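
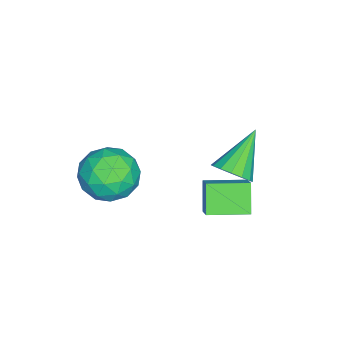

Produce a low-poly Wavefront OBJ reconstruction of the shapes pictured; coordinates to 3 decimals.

v 0.397 1.218 -2.711
v 0.964 1.359 -2.067
v -1.237 1.662 -1.369
v 0.911 1.76 -2.264
v 0.719 2.016 -2.582
v 0.442 2.058 -2.934
v 0.152 1.875 -3.226
v -0.072 1.517 -3.38
v -0.171 1.078 -3.355
v -0.117 0.677 -3.158
v 0.074 0.421 -2.84
v 0.352 0.379 -2.488
v 0.642 0.561 -2.196
v 0.866 0.92 -2.041
v 3.469 -1.431 -1.241
v 4.237 -1.79 -0.336
v 2.783 -3.31 -1.404
v 3.551 -3.669 -0.499
v 2.589 -2.931 -0.239
v 3.013 -1.769 -0.138
v 4.007 -3.331 -1.602
v 4.431 -2.169 -1.501
v 4.57 -2.964 -0.559
v 3.693 -2.717 0.284
v 3.327 -2.383 -2.024
v 2.45 -2.136 -1.181
v 3.913 -1.445 -0.774
v 3.107 -3.655 -0.966
v 2.541 -3.221 -0.813
v 2.993 -3.432 -0.281
v 3.193 -1.433 -0.658
v 3.645 -1.644 -0.126
v 2.676 -2.315 -0.069
v 3.375 -3.456 -1.614
v 3.827 -3.667 -1.082
v 4.027 -1.668 -1.459
v 4.479 -1.879 -0.927
v 4.344 -2.785 -1.671
v 4.561 -2.346 -0.373
v 4.157 -3.451 -0.469
v 4.426 -3.252 -1.117
v 4.675 -2.569 -1.058
v 4.045 -2.201 0.122
v 3.642 -3.306 0.026
v 3.076 -2.872 0.179
v 3.325 -2.189 0.238
v 4.241 -2.891 -0.009
v 3.378 -1.794 -1.766
v 2.975 -2.899 -1.862
v 3.695 -2.911 -1.978
v 3.944 -2.228 -1.919
v 2.863 -1.649 -1.271
v 2.459 -2.754 -1.367
v 2.345 -2.531 -0.682
v 2.594 -1.848 -0.623
v 2.779 -2.209 -1.731
v 2.397 0.702 -3.272
v 1.604 0.445 -2.197
v 1.732 2.229 -3.396
v 0.939 1.972 -2.322
v 3.041 1.028 -2.718
v 2.248 0.771 -1.644
v 2.376 2.555 -2.843
v 1.583 2.298 -1.768
f 2 1 4
f 2 4 3
f 4 1 5
f 4 5 3
f 5 1 6
f 5 6 3
f 6 1 7
f 6 7 3
f 7 1 8
f 7 8 3
f 8 1 9
f 8 9 3
f 9 1 10
f 9 10 3
f 10 1 11
f 10 11 3
f 11 1 12
f 11 12 3
f 12 1 13
f 12 13 3
f 13 1 14
f 13 14 3
f 14 1 2
f 14 2 3
f 15 52 31
f 52 26 55
f 31 55 20
f 52 55 31
f 15 31 27
f 31 20 32
f 27 32 16
f 31 32 27
f 15 27 36
f 27 16 37
f 36 37 22
f 27 37 36
f 15 36 48
f 36 22 51
f 48 51 25
f 36 51 48
f 15 48 52
f 48 25 56
f 52 56 26
f 48 56 52
f 16 32 43
f 32 20 46
f 43 46 24
f 32 46 43
f 20 55 33
f 55 26 54
f 33 54 19
f 55 54 33
f 26 56 53
f 56 25 49
f 53 49 17
f 56 49 53
f 25 51 50
f 51 22 38
f 50 38 21
f 51 38 50
f 22 37 42
f 37 16 39
f 42 39 23
f 37 39 42
f 18 44 30
f 44 24 45
f 30 45 19
f 44 45 30
f 18 30 28
f 30 19 29
f 28 29 17
f 30 29 28
f 18 28 35
f 28 17 34
f 35 34 21
f 28 34 35
f 18 35 40
f 35 21 41
f 40 41 23
f 35 41 40
f 18 40 44
f 40 23 47
f 44 47 24
f 40 47 44
f 19 45 33
f 45 24 46
f 33 46 20
f 45 46 33
f 17 29 53
f 29 19 54
f 53 54 26
f 29 54 53
f 21 34 50
f 34 17 49
f 50 49 25
f 34 49 50
f 23 41 42
f 41 21 38
f 42 38 22
f 41 38 42
f 24 47 43
f 47 23 39
f 43 39 16
f 47 39 43
f 58 60 57
f 61 58 57
f 57 60 59
f 59 61 57
f 58 64 60
f 62 58 61
f 62 64 58
f 60 64 59
f 63 61 59
f 59 64 63
f 63 62 61
f 64 62 63



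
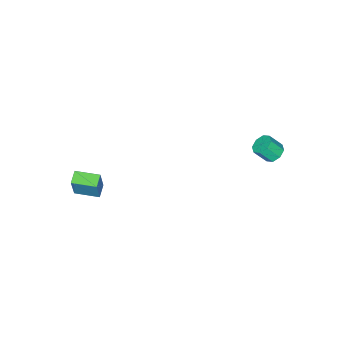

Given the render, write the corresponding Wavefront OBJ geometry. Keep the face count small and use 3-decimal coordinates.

v 3.584 -3.712 0.963
v 4.047 -3.441 2.513
v 2.903 -2.489 0.952
v 3.366 -2.218 2.502
v 4.254 -3.342 0.698
v 4.717 -3.071 2.248
v 3.573 -2.119 0.687
v 4.036 -1.848 2.237
v -3.606 3.881 3.287
v -3.054 4.23 3.19
v -2.582 3.707 3.995
v -3.134 3.359 4.093
v -3.367 4.452 3.518
v -2.895 3.929 4.323
v -3.821 4.34 3.711
v -3.349 3.817 4.516
v -4.148 3.959 3.656
v -3.676 3.436 4.461
v -4.158 3.533 3.385
v -3.686 3.01 4.19
v -3.845 3.311 3.057
v -3.373 2.788 3.862
v -3.391 3.423 2.864
v -2.919 2.9 3.669
v -3.064 3.804 2.919
v -2.592 3.281 3.724
f 2 4 1
f 5 2 1
f 1 4 3
f 3 5 1
f 2 8 4
f 6 2 5
f 6 8 2
f 4 8 3
f 7 5 3
f 3 8 7
f 7 6 5
f 8 6 7
f 10 9 13
f 10 13 11
f 11 13 14
f 11 14 12
f 13 9 15
f 13 15 14
f 14 15 16
f 14 16 12
f 15 9 17
f 15 17 16
f 16 17 18
f 16 18 12
f 17 9 19
f 17 19 18
f 18 19 20
f 18 20 12
f 19 9 21
f 19 21 20
f 20 21 22
f 20 22 12
f 21 9 23
f 21 23 22
f 22 23 24
f 22 24 12
f 23 9 25
f 23 25 24
f 24 25 26
f 24 26 12
f 25 9 10
f 25 10 26
f 26 10 11
f 26 11 12



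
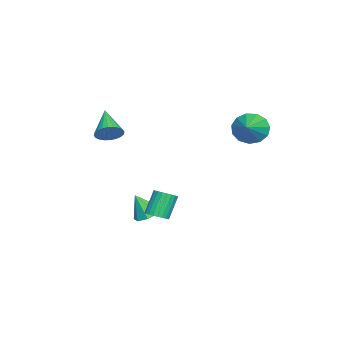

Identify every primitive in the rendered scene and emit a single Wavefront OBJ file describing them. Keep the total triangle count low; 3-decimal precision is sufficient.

v -4.438 3.422 0.189
v -4.033 2.859 -0.639
v -2.682 3.478 1.011
v -3.981 3.447 -0.789
v -4.074 4.026 -0.629
v -4.283 4.414 -0.21
v -4.541 4.487 0.337
v -4.766 4.222 0.836
v -4.888 3.703 1.13
v -4.866 3.095 1.125
v -4.709 2.591 0.822
v -4.466 2.351 0.319
v -4.213 2.451 -0.226
v 3.457 -0.085 -3.134
v 3.771 -0.586 -2.84
v 3.037 -0.256 -1.493
v 2.723 0.245 -1.786
v 3.935 -0.392 -2.798
v 3.201 -0.062 -1.45
v 4.027 -0.151 -2.807
v 3.292 0.178 -1.459
v 4.032 0.099 -2.866
v 3.297 0.429 -1.518
v 3.949 0.322 -2.965
v 3.214 0.652 -1.618
v 3.791 0.483 -3.091
v 3.057 0.812 -1.743
v 3.583 0.557 -3.222
v 2.848 0.887 -1.875
v 3.355 0.534 -3.341
v 2.621 0.863 -1.993
v 3.143 0.416 -3.427
v 2.409 0.746 -2.08
v 2.979 0.222 -3.47
v 2.245 0.552 -2.122
v 2.888 -0.018 -3.461
v 2.153 0.311 -2.113
v 2.883 -0.269 -3.402
v 2.148 0.061 -2.054
v 2.966 -0.492 -3.302
v 2.231 -0.162 -1.955
v 3.123 -0.652 -3.177
v 2.389 -0.323 -1.829
v 3.332 -0.727 -3.045
v 2.597 -0.397 -1.698
v 3.559 -0.703 -2.927
v 2.825 -0.374 -1.579
v 1.122 -1.058 -4.187
v 1.976 -0.896 -4.15
v 1.198 -1.762 -2.853
v 1.613 -0.411 -3.873
v 0.962 -0.305 -3.78
v 0.405 -0.64 -3.925
v 0.268 -1.219 -4.223
v 0.631 -1.704 -4.5
v 1.282 -1.81 -4.593
v 1.839 -1.475 -4.448
v -0.256 -3.49 0.933
v 0.264 -3.735 1.517
v -1.744 -4.09 2.007
v 0.207 -3.434 1.607
v 0.08 -3.14 1.594
v -0.099 -2.901 1.48
v -0.301 -2.75 1.283
v -0.497 -2.713 1.033
v -0.656 -2.794 0.768
v -0.754 -2.981 0.527
v -0.777 -3.245 0.349
v -0.72 -3.547 0.259
v -0.593 -3.84 0.272
v -0.414 -4.08 0.386
v -0.211 -4.23 0.582
v -0.016 -4.268 0.833
v 0.144 -4.187 1.098
v 0.242 -4 1.339
f 2 1 4
f 2 4 3
f 4 1 5
f 4 5 3
f 5 1 6
f 5 6 3
f 6 1 7
f 6 7 3
f 7 1 8
f 7 8 3
f 8 1 9
f 8 9 3
f 9 1 10
f 9 10 3
f 10 1 11
f 10 11 3
f 11 1 12
f 11 12 3
f 12 1 13
f 12 13 3
f 13 1 2
f 13 2 3
f 15 14 18
f 15 18 16
f 16 18 19
f 16 19 17
f 18 14 20
f 18 20 19
f 19 20 21
f 19 21 17
f 20 14 22
f 20 22 21
f 21 22 23
f 21 23 17
f 22 14 24
f 22 24 23
f 23 24 25
f 23 25 17
f 24 14 26
f 24 26 25
f 25 26 27
f 25 27 17
f 26 14 28
f 26 28 27
f 27 28 29
f 27 29 17
f 28 14 30
f 28 30 29
f 29 30 31
f 29 31 17
f 30 14 32
f 30 32 31
f 31 32 33
f 31 33 17
f 32 14 34
f 32 34 33
f 33 34 35
f 33 35 17
f 34 14 36
f 34 36 35
f 35 36 37
f 35 37 17
f 36 14 38
f 36 38 37
f 37 38 39
f 37 39 17
f 38 14 40
f 38 40 39
f 39 40 41
f 39 41 17
f 40 14 42
f 40 42 41
f 41 42 43
f 41 43 17
f 42 14 44
f 42 44 43
f 43 44 45
f 43 45 17
f 44 14 46
f 44 46 45
f 45 46 47
f 45 47 17
f 46 14 15
f 46 15 47
f 47 15 16
f 47 16 17
f 49 48 51
f 49 51 50
f 51 48 52
f 51 52 50
f 52 48 53
f 52 53 50
f 53 48 54
f 53 54 50
f 54 48 55
f 54 55 50
f 55 48 56
f 55 56 50
f 56 48 57
f 56 57 50
f 57 48 49
f 57 49 50
f 59 58 61
f 59 61 60
f 61 58 62
f 61 62 60
f 62 58 63
f 62 63 60
f 63 58 64
f 63 64 60
f 64 58 65
f 64 65 60
f 65 58 66
f 65 66 60
f 66 58 67
f 66 67 60
f 67 58 68
f 67 68 60
f 68 58 69
f 68 69 60
f 69 58 70
f 69 70 60
f 70 58 71
f 70 71 60
f 71 58 72
f 71 72 60
f 72 58 73
f 72 73 60
f 73 58 74
f 73 74 60
f 74 58 75
f 74 75 60
f 75 58 59
f 75 59 60



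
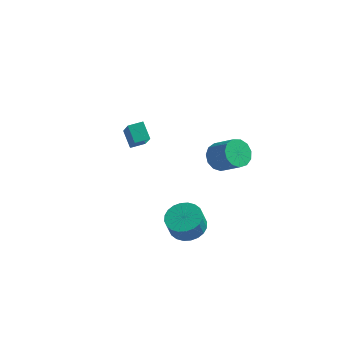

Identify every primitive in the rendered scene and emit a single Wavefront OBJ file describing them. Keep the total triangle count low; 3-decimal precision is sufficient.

v 0.299 -2.526 0.588
v 1.22 -2.165 0.833
v 1.063 -2.474 1.877
v 0.141 -2.834 1.632
v 0.993 -1.844 0.894
v 0.836 -2.153 1.938
v 0.66 -1.627 0.908
v 0.503 -1.936 1.952
v 0.271 -1.547 0.873
v 0.114 -1.856 1.917
v -0.113 -1.616 0.795
v -0.27 -1.924 1.839
v -0.434 -1.823 0.686
v -0.591 -2.132 1.73
v -0.644 -2.137 0.561
v -0.801 -2.446 1.605
v -0.711 -2.511 0.441
v -0.868 -2.819 1.485
v -0.623 -2.886 0.343
v -0.78 -3.195 1.387
v -0.396 -3.207 0.282
v -0.553 -3.516 1.326
v -0.063 -3.424 0.268
v -0.22 -3.733 1.312
v 0.326 -3.504 0.303
v 0.169 -3.813 1.347
v 0.71 -3.436 0.381
v 0.553 -3.744 1.425
v 1.031 -3.228 0.49
v 0.874 -3.537 1.534
v 1.241 -2.914 0.615
v 1.084 -3.223 1.659
v 1.308 -2.541 0.735
v 1.151 -2.849 1.779
v -3.357 0.151 4.239
v -3.948 0.844 4.941
v -3.94 1.144 2.766
v -4.531 1.838 3.468
v -2.669 0.662 4.312
v -3.26 1.356 5.014
v -3.252 1.656 2.839
v -3.843 2.349 3.541
v 0.198 4.189 0.263
v 0.748 3.941 -0.432
v 1.931 3.443 0.682
v 1.382 3.691 1.377
v 0.859 4.437 -0.328
v 2.042 3.938 0.786
v 0.76 4.854 -0.036
v 1.943 4.355 1.078
v 0.483 5.06 0.35
v 1.666 4.561 1.465
v 0.115 4.99 0.709
v 1.299 4.491 1.823
v -0.226 4.665 0.926
v 0.957 4.166 2.04
v -0.432 4.19 0.933
v 0.751 3.691 2.047
v -0.438 3.714 0.727
v 0.745 3.215 1.841
v -0.243 3.389 0.373
v 0.941 2.891 1.487
v 0.093 3.319 -0.015
v 1.277 2.82 1.099
v 0.463 3.524 -0.315
v 1.646 3.026 0.799
f 2 1 5
f 2 5 3
f 3 5 6
f 3 6 4
f 5 1 7
f 5 7 6
f 6 7 8
f 6 8 4
f 7 1 9
f 7 9 8
f 8 9 10
f 8 10 4
f 9 1 11
f 9 11 10
f 10 11 12
f 10 12 4
f 11 1 13
f 11 13 12
f 12 13 14
f 12 14 4
f 13 1 15
f 13 15 14
f 14 15 16
f 14 16 4
f 15 1 17
f 15 17 16
f 16 17 18
f 16 18 4
f 17 1 19
f 17 19 18
f 18 19 20
f 18 20 4
f 19 1 21
f 19 21 20
f 20 21 22
f 20 22 4
f 21 1 23
f 21 23 22
f 22 23 24
f 22 24 4
f 23 1 25
f 23 25 24
f 24 25 26
f 24 26 4
f 25 1 27
f 25 27 26
f 26 27 28
f 26 28 4
f 27 1 29
f 27 29 28
f 28 29 30
f 28 30 4
f 29 1 31
f 29 31 30
f 30 31 32
f 30 32 4
f 31 1 33
f 31 33 32
f 32 33 34
f 32 34 4
f 33 1 2
f 33 2 34
f 34 2 3
f 34 3 4
f 36 38 35
f 39 36 35
f 35 38 37
f 37 39 35
f 36 42 38
f 40 36 39
f 40 42 36
f 38 42 37
f 41 39 37
f 37 42 41
f 41 40 39
f 42 40 41
f 44 43 47
f 44 47 45
f 45 47 48
f 45 48 46
f 47 43 49
f 47 49 48
f 48 49 50
f 48 50 46
f 49 43 51
f 49 51 50
f 50 51 52
f 50 52 46
f 51 43 53
f 51 53 52
f 52 53 54
f 52 54 46
f 53 43 55
f 53 55 54
f 54 55 56
f 54 56 46
f 55 43 57
f 55 57 56
f 56 57 58
f 56 58 46
f 57 43 59
f 57 59 58
f 58 59 60
f 58 60 46
f 59 43 61
f 59 61 60
f 60 61 62
f 60 62 46
f 61 43 63
f 61 63 62
f 62 63 64
f 62 64 46
f 63 43 65
f 63 65 64
f 64 65 66
f 64 66 46
f 65 43 44
f 65 44 66
f 66 44 45
f 66 45 46



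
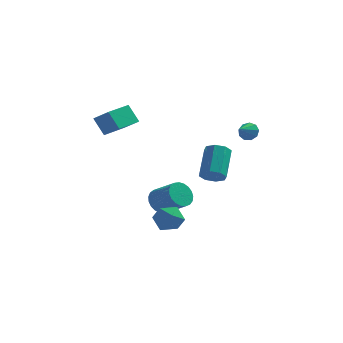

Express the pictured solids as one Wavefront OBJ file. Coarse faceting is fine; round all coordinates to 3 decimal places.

v 4.149 -1.232 3.432
v 4.525 -1.124 3.901
v 3.751 -2.168 3.968
v 4.16 -0.932 3.964
v 3.79 -0.881 3.778
v 3.588 -0.994 3.431
v 3.648 -1.218 3.084
v 3.944 -1.448 2.9
v 4.335 -1.578 2.965
v 4.639 -1.545 3.249
v 4.715 -1.366 3.618
v -0.61 -3.606 -2.209
v -0.043 -2.978 -1.787
v 0.603 -4.482 -2.533
v 1.17 -3.854 -2.111
v 0.567 -4.369 -1.595
v -0.183 -3.827 -1.394
v 0.743 -3.633 -2.926
v -0.007 -3.091 -2.725
v 0.793 -2.994 -2.229
v 0.684 -3.449 -1.407
v -0.124 -4.011 -2.913
v -0.233 -4.466 -2.091
v -0.876 0.522 -3.016
v -0.291 0.76 -3.614
v 0.981 0.077 -2.642
v 0.396 -0.162 -2.044
v -0.3 1.05 -3.398
v 0.972 0.367 -2.426
v -0.409 1.249 -3.116
v 0.863 0.565 -2.144
v -0.598 1.322 -2.816
v 0.673 0.638 -1.845
v -0.836 1.256 -2.551
v 0.436 0.573 -1.58
v -1.08 1.064 -2.367
v 0.191 0.38 -1.395
v -1.289 0.778 -2.294
v -0.018 0.094 -1.323
v -1.427 0.447 -2.347
v -0.155 -0.236 -1.375
v -1.469 0.13 -2.515
v -0.198 -0.554 -1.543
v -1.409 -0.12 -2.769
v -0.137 -0.804 -1.798
v -1.257 -0.259 -3.067
v 0.015 -0.942 -2.095
v -1.038 -0.263 -3.355
v 0.233 -0.946 -2.384
v -0.792 -0.131 -3.585
v 0.48 -0.814 -2.613
v -0.56 0.114 -3.716
v 0.712 -0.57 -2.745
v -0.383 0.429 -3.726
v 0.889 -0.255 -2.755
v -4.299 -0.678 3.61
v -3.381 -1.173 4.353
v -3.484 0.802 3.589
v -2.567 0.308 4.332
v -3.653 -1.048 2.568
v -2.736 -1.542 3.311
v -2.839 0.433 2.547
v -1.921 -0.062 3.29
v 1.982 0.81 -1.007
v 2.454 0.415 -0.528
v 2.51 2.056 0.767
v 2.038 2.45 0.287
v 2.755 0.729 -0.938
v 2.811 2.369 0.357
v 2.603 1.089 -1.388
v 2.659 2.73 -0.094
v 2.087 1.287 -1.616
v 2.143 2.927 -0.321
v 1.51 1.204 -1.487
v 1.566 2.845 -0.192
v 1.209 0.891 -1.077
v 1.265 2.531 0.218
v 1.361 0.53 -0.626
v 1.417 2.171 0.668
v 1.877 0.333 -0.399
v 1.933 1.973 0.896
f 2 1 4
f 2 4 3
f 4 1 5
f 4 5 3
f 5 1 6
f 5 6 3
f 6 1 7
f 6 7 3
f 7 1 8
f 7 8 3
f 8 1 9
f 8 9 3
f 9 1 10
f 9 10 3
f 10 1 11
f 10 11 3
f 11 1 2
f 11 2 3
f 12 23 17
f 12 17 13
f 12 13 19
f 12 19 22
f 12 22 23
f 13 17 21
f 17 23 16
f 23 22 14
f 22 19 18
f 19 13 20
f 15 21 16
f 15 16 14
f 15 14 18
f 15 18 20
f 15 20 21
f 16 21 17
f 14 16 23
f 18 14 22
f 20 18 19
f 21 20 13
f 25 24 28
f 25 28 26
f 26 28 29
f 26 29 27
f 28 24 30
f 28 30 29
f 29 30 31
f 29 31 27
f 30 24 32
f 30 32 31
f 31 32 33
f 31 33 27
f 32 24 34
f 32 34 33
f 33 34 35
f 33 35 27
f 34 24 36
f 34 36 35
f 35 36 37
f 35 37 27
f 36 24 38
f 36 38 37
f 37 38 39
f 37 39 27
f 38 24 40
f 38 40 39
f 39 40 41
f 39 41 27
f 40 24 42
f 40 42 41
f 41 42 43
f 41 43 27
f 42 24 44
f 42 44 43
f 43 44 45
f 43 45 27
f 44 24 46
f 44 46 45
f 45 46 47
f 45 47 27
f 46 24 48
f 46 48 47
f 47 48 49
f 47 49 27
f 48 24 50
f 48 50 49
f 49 50 51
f 49 51 27
f 50 24 52
f 50 52 51
f 51 52 53
f 51 53 27
f 52 24 54
f 52 54 53
f 53 54 55
f 53 55 27
f 54 24 25
f 54 25 55
f 55 25 26
f 55 26 27
f 57 59 56
f 60 57 56
f 56 59 58
f 58 60 56
f 57 63 59
f 61 57 60
f 61 63 57
f 59 63 58
f 62 60 58
f 58 63 62
f 62 61 60
f 63 61 62
f 65 64 68
f 65 68 66
f 66 68 69
f 66 69 67
f 68 64 70
f 68 70 69
f 69 70 71
f 69 71 67
f 70 64 72
f 70 72 71
f 71 72 73
f 71 73 67
f 72 64 74
f 72 74 73
f 73 74 75
f 73 75 67
f 74 64 76
f 74 76 75
f 75 76 77
f 75 77 67
f 76 64 78
f 76 78 77
f 77 78 79
f 77 79 67
f 78 64 80
f 78 80 79
f 79 80 81
f 79 81 67
f 80 64 65
f 80 65 81
f 81 65 66
f 81 66 67



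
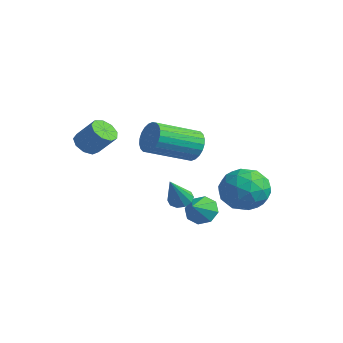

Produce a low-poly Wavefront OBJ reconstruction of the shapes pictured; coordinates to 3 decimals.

v -3.883 -1.109 1.05
v -3.407 -1.555 0.855
v -2.622 -1.136 1.816
v -3.097 -0.691 2.01
v -3.348 -1.152 0.631
v -2.563 -0.733 1.592
v -3.54 -0.729 0.603
v -2.754 -0.31 1.564
v -3.891 -0.484 0.784
v -3.106 -0.065 1.745
v -4.239 -0.532 1.089
v -3.453 -0.113 2.05
v -4.42 -0.85 1.376
v -3.634 -0.431 2.337
v -4.35 -1.29 1.51
v -3.564 -0.871 2.471
v -4.061 -1.645 1.429
v -3.275 -1.226 2.39
v -3.689 -1.75 1.17
v -2.903 -1.331 2.131
v -0.554 2.443 -2.55
v -0.311 2.086 -3.188
v -0.106 1.637 -1.93
v 0.085 2.468 -2.978
v 0.108 2.835 -2.517
v -0.257 2.972 -2.076
v -0.796 2.799 -1.911
v -1.193 2.417 -2.121
v -1.215 2.05 -2.582
v -0.85 1.913 -3.024
v 2.025 -0.446 -0.128
v 2.276 -0.805 -0.444
v 2.495 -1.294 1.208
v 2.494 -0.564 -0.368
v 2.533 -0.278 -0.2
v 2.378 -0.057 -0.005
v 2.088 0.016 0.144
v 1.774 -0.088 0.188
v 1.556 -0.329 0.112
v 1.517 -0.615 -0.056
v 1.672 -0.836 -0.251
v 1.962 -0.909 -0.399
v 0.101 3.928 -1.291
v 1.14 4.388 -1.603
v 1 2.532 -0.357
v 2.039 2.992 -0.669
v 1.35 3.559 0.1
v 0.795 4.422 -0.477
v 1.345 2.498 -1.483
v 0.79 3.361 -2.06
v 1.908 3.504 -1.721
v 1.912 4.16 -0.743
v 0.228 2.76 -1.217
v 0.232 3.416 -0.239
v 0.542 4.281 -1.529
v 1.598 2.639 -0.431
v 1.194 2.973 0.021
v 1.804 3.243 -0.163
v 0.339 4.301 -0.867
v 0.949 4.571 -1.051
v 1.073 4.084 -0.05
v 1.191 2.349 -0.909
v 1.801 2.619 -1.093
v 0.336 3.677 -1.797
v 0.946 3.947 -1.981
v 1.067 2.836 -1.91
v 1.604 4.032 -1.782
v 2.132 3.211 -1.233
v 1.725 2.92 -1.711
v 1.398 3.428 -2.05
v 1.606 4.417 -1.207
v 2.134 3.596 -0.658
v 1.73 3.93 -0.206
v 1.403 4.437 -0.545
v 2.057 3.897 -1.277
v 0.006 3.324 -1.302
v 0.534 2.503 -0.753
v 0.737 2.483 -1.415
v 0.41 2.99 -1.754
v 0.008 3.709 -0.727
v 0.536 2.888 -0.178
v 0.742 3.492 0.09
v 0.415 4 -0.249
v 0.083 3.023 -0.683
v 0.527 1.266 1.875
v 0.816 0.928 1.21
v 0.442 -0.984 2.021
v 0.153 -0.646 2.685
v 1.074 0.951 1.383
v 0.701 -0.961 2.194
v 1.249 1.022 1.632
v 0.876 -0.89 2.443
v 1.314 1.13 1.917
v 0.941 -0.781 2.728
v 1.259 1.259 2.196
v 0.886 -0.652 3.007
v 1.093 1.389 2.426
v 0.72 -0.522 3.237
v 0.84 1.501 2.572
v 0.467 -0.411 3.383
v 0.54 1.576 2.612
v 0.167 -0.336 3.423
v 0.238 1.604 2.539
v -0.136 -0.308 3.35
v -0.021 1.581 2.366
v -0.394 -0.331 3.177
v -0.196 1.51 2.117
v -0.569 -0.402 2.928
v -0.261 1.401 1.832
v -0.634 -0.51 2.643
v -0.206 1.272 1.553
v -0.579 -0.639 2.364
v -0.04 1.142 1.323
v -0.413 -0.769 2.134
v 0.213 1.031 1.177
v -0.16 -0.881 1.988
v 0.513 0.956 1.137
v 0.14 -0.956 1.948
f 2 1 5
f 2 5 3
f 3 5 6
f 3 6 4
f 5 1 7
f 5 7 6
f 6 7 8
f 6 8 4
f 7 1 9
f 7 9 8
f 8 9 10
f 8 10 4
f 9 1 11
f 9 11 10
f 10 11 12
f 10 12 4
f 11 1 13
f 11 13 12
f 12 13 14
f 12 14 4
f 13 1 15
f 13 15 14
f 14 15 16
f 14 16 4
f 15 1 17
f 15 17 16
f 16 17 18
f 16 18 4
f 17 1 19
f 17 19 18
f 18 19 20
f 18 20 4
f 19 1 2
f 19 2 20
f 20 2 3
f 20 3 4
f 22 21 24
f 22 24 23
f 24 21 25
f 24 25 23
f 25 21 26
f 25 26 23
f 26 21 27
f 26 27 23
f 27 21 28
f 27 28 23
f 28 21 29
f 28 29 23
f 29 21 30
f 29 30 23
f 30 21 22
f 30 22 23
f 32 31 34
f 32 34 33
f 34 31 35
f 34 35 33
f 35 31 36
f 35 36 33
f 36 31 37
f 36 37 33
f 37 31 38
f 37 38 33
f 38 31 39
f 38 39 33
f 39 31 40
f 39 40 33
f 40 31 41
f 40 41 33
f 41 31 42
f 41 42 33
f 42 31 32
f 42 32 33
f 43 80 59
f 80 54 83
f 59 83 48
f 80 83 59
f 43 59 55
f 59 48 60
f 55 60 44
f 59 60 55
f 43 55 64
f 55 44 65
f 64 65 50
f 55 65 64
f 43 64 76
f 64 50 79
f 76 79 53
f 64 79 76
f 43 76 80
f 76 53 84
f 80 84 54
f 76 84 80
f 44 60 71
f 60 48 74
f 71 74 52
f 60 74 71
f 48 83 61
f 83 54 82
f 61 82 47
f 83 82 61
f 54 84 81
f 84 53 77
f 81 77 45
f 84 77 81
f 53 79 78
f 79 50 66
f 78 66 49
f 79 66 78
f 50 65 70
f 65 44 67
f 70 67 51
f 65 67 70
f 46 72 58
f 72 52 73
f 58 73 47
f 72 73 58
f 46 58 56
f 58 47 57
f 56 57 45
f 58 57 56
f 46 56 63
f 56 45 62
f 63 62 49
f 56 62 63
f 46 63 68
f 63 49 69
f 68 69 51
f 63 69 68
f 46 68 72
f 68 51 75
f 72 75 52
f 68 75 72
f 47 73 61
f 73 52 74
f 61 74 48
f 73 74 61
f 45 57 81
f 57 47 82
f 81 82 54
f 57 82 81
f 49 62 78
f 62 45 77
f 78 77 53
f 62 77 78
f 51 69 70
f 69 49 66
f 70 66 50
f 69 66 70
f 52 75 71
f 75 51 67
f 71 67 44
f 75 67 71
f 86 85 89
f 86 89 87
f 87 89 90
f 87 90 88
f 89 85 91
f 89 91 90
f 90 91 92
f 90 92 88
f 91 85 93
f 91 93 92
f 92 93 94
f 92 94 88
f 93 85 95
f 93 95 94
f 94 95 96
f 94 96 88
f 95 85 97
f 95 97 96
f 96 97 98
f 96 98 88
f 97 85 99
f 97 99 98
f 98 99 100
f 98 100 88
f 99 85 101
f 99 101 100
f 100 101 102
f 100 102 88
f 101 85 103
f 101 103 102
f 102 103 104
f 102 104 88
f 103 85 105
f 103 105 104
f 104 105 106
f 104 106 88
f 105 85 107
f 105 107 106
f 106 107 108
f 106 108 88
f 107 85 109
f 107 109 108
f 108 109 110
f 108 110 88
f 109 85 111
f 109 111 110
f 110 111 112
f 110 112 88
f 111 85 113
f 111 113 112
f 112 113 114
f 112 114 88
f 113 85 115
f 113 115 114
f 114 115 116
f 114 116 88
f 115 85 117
f 115 117 116
f 116 117 118
f 116 118 88
f 117 85 86
f 117 86 118
f 118 86 87
f 118 87 88



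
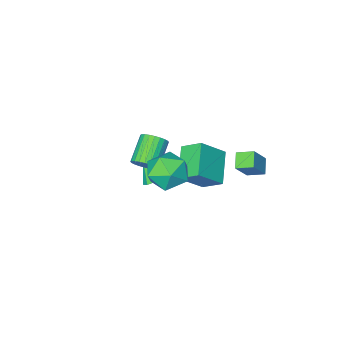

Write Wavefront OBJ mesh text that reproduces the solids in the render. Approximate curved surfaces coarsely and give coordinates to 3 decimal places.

v -2.057 -2.813 -2.699
v -1.376 -2.928 -2.964
v -1.803 -3.567 -1.721
v -1.376 -2.527 -2.655
v -1.695 -2.26 -2.366
v -2.183 -2.252 -2.233
v -2.612 -2.506 -2.318
v -2.782 -2.904 -2.581
v -2.612 -3.26 -2.899
v -2.183 -3.406 -3.123
v -1.695 -3.275 -3.149
v 0.305 -0.141 1.655
v 0.695 0 2.231
v -0.395 -0.777 3.161
v -0.785 -0.919 2.585
v 0.53 0.222 2.222
v -0.56 -0.555 3.152
v 0.33 0.389 2.127
v -0.76 -0.389 3.057
v 0.126 0.474 1.96
v -0.964 -0.303 2.89
v -0.05 0.466 1.746
v -1.14 -0.311 2.676
v -0.173 0.366 1.519
v -1.263 -0.411 2.449
v -0.222 0.188 1.312
v -1.312 -0.589 2.242
v -0.192 -0.04 1.158
v -1.282 -0.817 2.088
v -0.085 -0.283 1.079
v -1.175 -1.06 2.009
v 0.08 -0.505 1.088
v -1.01 -1.282 2.018
v 0.28 -0.671 1.183
v -0.81 -1.449 2.113
v 0.484 -0.757 1.35
v -0.606 -1.534 2.28
v 0.66 -0.749 1.564
v -0.43 -1.526 2.494
v 0.783 -0.649 1.791
v -0.307 -1.426 2.721
v 0.832 -0.471 1.998
v -0.258 -1.248 2.928
v 0.802 -0.243 2.152
v -0.288 -1.02 3.082
v -4.708 2.781 1.834
v -3.853 2.983 2.974
v -4.221 3.413 1.357
v -3.366 3.616 2.497
v -4.134 2.104 1.523
v -3.279 2.307 2.663
v -3.647 2.737 1.046
v -2.792 2.939 2.186
v -0.093 2.864 3.71
v 0.354 3.294 4.685
v 1.626 2.426 3.115
v 2.073 2.856 4.09
v 1.447 1.884 4.121
v 0.385 2.155 4.489
v 1.595 3.565 3.311
v 0.533 3.836 3.679
v 1.398 3.728 4.439
v 1.306 2.689 4.94
v 0.674 3.031 2.86
v 0.582 1.992 3.361
v -4.083 -1.336 -0.741
v -4.615 -0.373 -0.01
v -2.992 -0.005 -1.7
v -3.523 0.957 -0.969
v -2.757 -1.537 0.489
v -3.288 -0.575 1.22
v -1.665 -0.207 -0.47
v -2.197 0.756 0.261
f 2 1 4
f 2 4 3
f 4 1 5
f 4 5 3
f 5 1 6
f 5 6 3
f 6 1 7
f 6 7 3
f 7 1 8
f 7 8 3
f 8 1 9
f 8 9 3
f 9 1 10
f 9 10 3
f 10 1 11
f 10 11 3
f 11 1 2
f 11 2 3
f 13 12 16
f 13 16 14
f 14 16 17
f 14 17 15
f 16 12 18
f 16 18 17
f 17 18 19
f 17 19 15
f 18 12 20
f 18 20 19
f 19 20 21
f 19 21 15
f 20 12 22
f 20 22 21
f 21 22 23
f 21 23 15
f 22 12 24
f 22 24 23
f 23 24 25
f 23 25 15
f 24 12 26
f 24 26 25
f 25 26 27
f 25 27 15
f 26 12 28
f 26 28 27
f 27 28 29
f 27 29 15
f 28 12 30
f 28 30 29
f 29 30 31
f 29 31 15
f 30 12 32
f 30 32 31
f 31 32 33
f 31 33 15
f 32 12 34
f 32 34 33
f 33 34 35
f 33 35 15
f 34 12 36
f 34 36 35
f 35 36 37
f 35 37 15
f 36 12 38
f 36 38 37
f 37 38 39
f 37 39 15
f 38 12 40
f 38 40 39
f 39 40 41
f 39 41 15
f 40 12 42
f 40 42 41
f 41 42 43
f 41 43 15
f 42 12 44
f 42 44 43
f 43 44 45
f 43 45 15
f 44 12 13
f 44 13 45
f 45 13 14
f 45 14 15
f 47 49 46
f 50 47 46
f 46 49 48
f 48 50 46
f 47 53 49
f 51 47 50
f 51 53 47
f 49 53 48
f 52 50 48
f 48 53 52
f 52 51 50
f 53 51 52
f 54 65 59
f 54 59 55
f 54 55 61
f 54 61 64
f 54 64 65
f 55 59 63
f 59 65 58
f 65 64 56
f 64 61 60
f 61 55 62
f 57 63 58
f 57 58 56
f 57 56 60
f 57 60 62
f 57 62 63
f 58 63 59
f 56 58 65
f 60 56 64
f 62 60 61
f 63 62 55
f 67 69 66
f 70 67 66
f 66 69 68
f 68 70 66
f 67 73 69
f 71 67 70
f 71 73 67
f 69 73 68
f 72 70 68
f 68 73 72
f 72 71 70
f 73 71 72



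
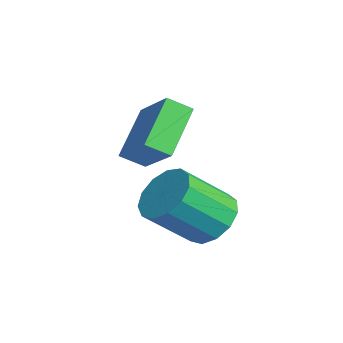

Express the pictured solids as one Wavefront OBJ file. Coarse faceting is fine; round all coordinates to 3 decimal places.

v -0.827 -3.828 0.132
v -0.962 -4.66 0.651
v -2.132 -2.776 1.478
v -2.267 -3.609 1.997
v 0.707 -3.371 1.263
v 0.572 -4.204 1.782
v -0.598 -2.32 2.609
v -0.733 -3.152 3.128
v 1.469 -2.297 -1.261
v 2.204 -1.7 -0.7
v 2.406 -3.287 0.722
v 1.671 -3.883 0.161
v 1.648 -1.56 -0.464
v 1.85 -3.146 0.958
v 1.035 -1.653 -0.482
v 1.238 -3.239 0.941
v 0.56 -1.951 -0.746
v 0.763 -3.537 0.676
v 0.374 -2.359 -1.174
v 0.576 -3.945 0.248
v 0.535 -2.747 -1.63
v 0.737 -4.333 -0.208
v 0.993 -2.992 -1.968
v 1.195 -4.578 -0.546
v 1.602 -3.016 -2.082
v 1.804 -4.603 -0.66
v 2.168 -2.813 -1.936
v 2.37 -4.399 -0.513
v 2.513 -2.445 -1.575
v 2.715 -4.031 -0.153
v 2.526 -2.03 -1.114
v 2.728 -3.617 0.308
f 2 4 1
f 5 2 1
f 1 4 3
f 3 5 1
f 2 8 4
f 6 2 5
f 6 8 2
f 4 8 3
f 7 5 3
f 3 8 7
f 7 6 5
f 8 6 7
f 10 9 13
f 10 13 11
f 11 13 14
f 11 14 12
f 13 9 15
f 13 15 14
f 14 15 16
f 14 16 12
f 15 9 17
f 15 17 16
f 16 17 18
f 16 18 12
f 17 9 19
f 17 19 18
f 18 19 20
f 18 20 12
f 19 9 21
f 19 21 20
f 20 21 22
f 20 22 12
f 21 9 23
f 21 23 22
f 22 23 24
f 22 24 12
f 23 9 25
f 23 25 24
f 24 25 26
f 24 26 12
f 25 9 27
f 25 27 26
f 26 27 28
f 26 28 12
f 27 9 29
f 27 29 28
f 28 29 30
f 28 30 12
f 29 9 31
f 29 31 30
f 30 31 32
f 30 32 12
f 31 9 10
f 31 10 32
f 32 10 11
f 32 11 12



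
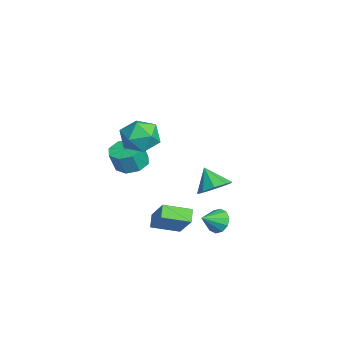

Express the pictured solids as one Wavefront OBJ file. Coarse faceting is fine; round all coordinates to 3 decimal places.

v -1.56 0.216 2.127
v -0.853 0.399 3.13
v -0.467 -1.399 1.65
v 0.24 -1.216 2.653
v -0.94 -1.577 2.784
v -1.615 -0.579 3.078
v 0.295 -0.421 1.702
v -0.38 0.577 1.996
v 0.294 0.005 2.867
v -0.469 -0.709 3.536
v -0.851 -0.291 1.244
v -1.614 -1.005 1.913
v -1.899 3.836 -2.851
v -1.195 3.049 -2.629
v -2.801 3.364 -1.669
v -1.019 3.659 -2.251
v -1.255 4.352 -2.154
v -1.793 4.804 -2.383
v -2.38 4.803 -2.831
v -2.743 4.35 -3.288
v -2.711 3.657 -3.541
v -2.299 3.047 -3.471
v -1.7 2.807 -3.111
v 1.953 -0.296 -3.246
v 1.25 -0.126 -2.711
v 1.984 1.315 -3.72
v 1.281 1.486 -3.184
v 3.239 0.134 -1.696
v 2.536 0.305 -1.16
v 3.27 1.746 -2.169
v 2.567 1.916 -1.634
v -4.062 -0.558 -1.732
v -3.543 0.323 -1.543
v -3.34 -0.081 -0.218
v -3.858 -0.962 -0.408
v -4.323 0.393 -1.402
v -4.12 -0.011 -0.077
v -4.95 -0.095 -1.455
v -4.747 -0.499 -0.13
v -5.057 -0.854 -1.67
v -4.853 -1.258 -0.345
v -4.58 -1.439 -1.922
v -4.377 -1.843 -0.597
v -3.8 -1.509 -2.063
v -3.597 -1.913 -0.738
v -3.173 -1.021 -2.01
v -2.97 -1.425 -0.685
v -3.067 -0.262 -1.795
v -2.863 -0.666 -0.47
v 3.38 3.148 -2.153
v 3.833 2.955 -2.809
v 3.9 2.172 -1.507
v 4.098 3.282 -2.527
v 4.088 3.558 -2.102
v 3.809 3.678 -1.696
v 3.365 3.595 -1.465
v 2.928 3.341 -1.497
v 2.663 3.013 -1.779
v 2.672 2.737 -2.204
v 2.952 2.618 -2.609
v 3.396 2.701 -2.84
f 1 12 6
f 1 6 2
f 1 2 8
f 1 8 11
f 1 11 12
f 2 6 10
f 6 12 5
f 12 11 3
f 11 8 7
f 8 2 9
f 4 10 5
f 4 5 3
f 4 3 7
f 4 7 9
f 4 9 10
f 5 10 6
f 3 5 12
f 7 3 11
f 9 7 8
f 10 9 2
f 14 13 16
f 14 16 15
f 16 13 17
f 16 17 15
f 17 13 18
f 17 18 15
f 18 13 19
f 18 19 15
f 19 13 20
f 19 20 15
f 20 13 21
f 20 21 15
f 21 13 22
f 21 22 15
f 22 13 23
f 22 23 15
f 23 13 14
f 23 14 15
f 25 27 24
f 28 25 24
f 24 27 26
f 26 28 24
f 25 31 27
f 29 25 28
f 29 31 25
f 27 31 26
f 30 28 26
f 26 31 30
f 30 29 28
f 31 29 30
f 33 32 36
f 33 36 34
f 34 36 37
f 34 37 35
f 36 32 38
f 36 38 37
f 37 38 39
f 37 39 35
f 38 32 40
f 38 40 39
f 39 40 41
f 39 41 35
f 40 32 42
f 40 42 41
f 41 42 43
f 41 43 35
f 42 32 44
f 42 44 43
f 43 44 45
f 43 45 35
f 44 32 46
f 44 46 45
f 45 46 47
f 45 47 35
f 46 32 48
f 46 48 47
f 47 48 49
f 47 49 35
f 48 32 33
f 48 33 49
f 49 33 34
f 49 34 35
f 51 50 53
f 51 53 52
f 53 50 54
f 53 54 52
f 54 50 55
f 54 55 52
f 55 50 56
f 55 56 52
f 56 50 57
f 56 57 52
f 57 50 58
f 57 58 52
f 58 50 59
f 58 59 52
f 59 50 60
f 59 60 52
f 60 50 61
f 60 61 52
f 61 50 51
f 61 51 52



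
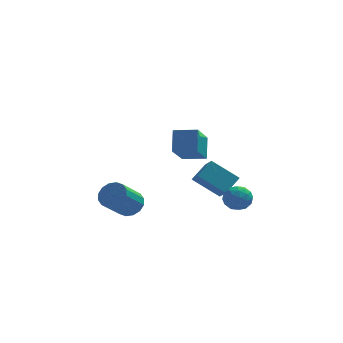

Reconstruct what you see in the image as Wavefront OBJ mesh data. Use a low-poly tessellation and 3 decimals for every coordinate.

v -3.055 -2.451 -1.534
v -2.585 -2.247 -1.014
v -3.355 -3.145 0.034
v -3.825 -3.349 -0.486
v -2.864 -1.992 -1
v -3.634 -2.89 0.048
v -3.193 -1.86 -1.129
v -3.963 -2.758 -0.081
v -3.486 -1.886 -1.366
v -4.256 -2.784 -0.319
v -3.663 -2.064 -1.649
v -4.433 -2.962 -0.601
v -3.677 -2.345 -1.901
v -4.447 -3.243 -0.853
v -3.525 -2.655 -2.054
v -4.295 -3.553 -1.006
v -3.246 -2.91 -2.068
v -4.016 -3.808 -1.02
v -2.917 -3.042 -1.939
v -3.687 -3.94 -0.891
v -2.624 -3.016 -1.701
v -3.394 -3.914 -0.654
v -2.447 -2.838 -1.419
v -3.217 -3.736 -0.371
v -2.433 -2.557 -1.167
v -3.203 -3.455 -0.119
v 2.141 0.256 -2.851
v 2.575 -0.138 -2.389
v 1.165 -0.302 -2.411
v 1.599 -0.696 -1.949
v 1.512 0.038 -1.844
v 2.115 0.383 -2.116
v 1.625 -0.823 -2.684
v 2.228 -0.478 -2.956
v 2.256 -0.805 -2.285
v 2.186 -0.273 -1.766
v 1.554 -0.167 -3.034
v 1.484 0.365 -2.515
v 2.444 0.108 -2.659
v 1.296 -0.548 -2.141
v 1.245 -0.117 -2.08
v 1.5 -0.348 -1.808
v 2.173 0.414 -2.499
v 2.428 0.183 -2.227
v 1.803 0.286 -1.906
v 1.312 -0.623 -2.573
v 1.567 -0.854 -2.301
v 2.24 -0.092 -2.992
v 2.495 -0.323 -2.72
v 1.937 -0.726 -2.894
v 2.511 -0.515 -2.326
v 1.938 -0.844 -2.067
v 1.953 -0.918 -2.499
v 2.308 -0.715 -2.659
v 2.47 -0.203 -2.021
v 1.896 -0.531 -1.762
v 1.845 -0.099 -1.701
v 2.2 0.103 -1.861
v 2.283 -0.595 -1.96
v 1.844 0.091 -3.038
v 1.27 -0.237 -2.779
v 1.54 -0.543 -2.939
v 1.895 -0.341 -3.099
v 1.802 0.404 -2.733
v 1.229 0.075 -2.474
v 1.432 0.275 -2.141
v 1.787 0.478 -2.301
v 1.457 0.155 -2.84
v -1.201 -2.766 1.86
v -1.141 -2.03 2.819
v -0.703 -1.237 0.655
v -0.642 -0.501 1.613
v -0.118 -3.019 1.987
v -0.057 -2.283 2.945
v 0.381 -1.49 0.781
v 0.441 -0.754 1.74
v 0.158 2.171 -2.11
v 0.837 2.899 -1.477
v -0.088 2.927 -2.717
v 0.592 3.655 -2.084
v 1.468 1.805 -3.096
v 2.148 2.533 -2.463
v 1.223 2.561 -3.703
v 1.902 3.289 -3.07
f 2 1 5
f 2 5 3
f 3 5 6
f 3 6 4
f 5 1 7
f 5 7 6
f 6 7 8
f 6 8 4
f 7 1 9
f 7 9 8
f 8 9 10
f 8 10 4
f 9 1 11
f 9 11 10
f 10 11 12
f 10 12 4
f 11 1 13
f 11 13 12
f 12 13 14
f 12 14 4
f 13 1 15
f 13 15 14
f 14 15 16
f 14 16 4
f 15 1 17
f 15 17 16
f 16 17 18
f 16 18 4
f 17 1 19
f 17 19 18
f 18 19 20
f 18 20 4
f 19 1 21
f 19 21 20
f 20 21 22
f 20 22 4
f 21 1 23
f 21 23 22
f 22 23 24
f 22 24 4
f 23 1 25
f 23 25 24
f 24 25 26
f 24 26 4
f 25 1 2
f 25 2 26
f 26 2 3
f 26 3 4
f 27 64 43
f 64 38 67
f 43 67 32
f 64 67 43
f 27 43 39
f 43 32 44
f 39 44 28
f 43 44 39
f 27 39 48
f 39 28 49
f 48 49 34
f 39 49 48
f 27 48 60
f 48 34 63
f 60 63 37
f 48 63 60
f 27 60 64
f 60 37 68
f 64 68 38
f 60 68 64
f 28 44 55
f 44 32 58
f 55 58 36
f 44 58 55
f 32 67 45
f 67 38 66
f 45 66 31
f 67 66 45
f 38 68 65
f 68 37 61
f 65 61 29
f 68 61 65
f 37 63 62
f 63 34 50
f 62 50 33
f 63 50 62
f 34 49 54
f 49 28 51
f 54 51 35
f 49 51 54
f 30 56 42
f 56 36 57
f 42 57 31
f 56 57 42
f 30 42 40
f 42 31 41
f 40 41 29
f 42 41 40
f 30 40 47
f 40 29 46
f 47 46 33
f 40 46 47
f 30 47 52
f 47 33 53
f 52 53 35
f 47 53 52
f 30 52 56
f 52 35 59
f 56 59 36
f 52 59 56
f 31 57 45
f 57 36 58
f 45 58 32
f 57 58 45
f 29 41 65
f 41 31 66
f 65 66 38
f 41 66 65
f 33 46 62
f 46 29 61
f 62 61 37
f 46 61 62
f 35 53 54
f 53 33 50
f 54 50 34
f 53 50 54
f 36 59 55
f 59 35 51
f 55 51 28
f 59 51 55
f 70 72 69
f 73 70 69
f 69 72 71
f 71 73 69
f 70 76 72
f 74 70 73
f 74 76 70
f 72 76 71
f 75 73 71
f 71 76 75
f 75 74 73
f 76 74 75
f 78 80 77
f 81 78 77
f 77 80 79
f 79 81 77
f 78 84 80
f 82 78 81
f 82 84 78
f 80 84 79
f 83 81 79
f 79 84 83
f 83 82 81
f 84 82 83



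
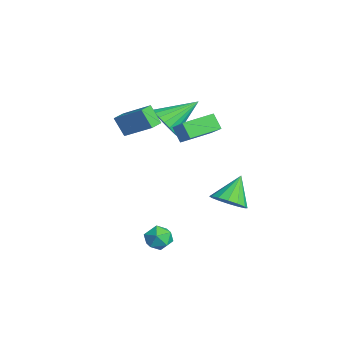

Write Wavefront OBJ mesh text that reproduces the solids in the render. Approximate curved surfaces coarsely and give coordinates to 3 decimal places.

v -1.881 1.528 1.168
v -1.146 1.936 0.685
v -2.139 3.272 2.252
v -1.462 2.033 0.454
v -1.85 2.042 0.347
v -2.244 1.963 0.381
v -2.575 1.808 0.552
v -2.786 1.605 0.829
v -2.841 1.388 1.165
v -2.729 1.195 1.501
v -2.471 1.06 1.78
v -2.111 1.006 1.953
v -1.711 1.042 1.991
v -1.341 1.162 1.886
v -1.063 1.345 1.657
v -0.928 1.56 1.344
v -0.957 1.769 1
v -0.795 -1.108 2.405
v 0.172 -0.019 3.32
v -1.372 -0.543 2.341
v -0.405 0.546 3.256
v -0.315 -0.726 1.444
v 0.652 0.363 2.359
v -0.892 -0.161 1.38
v 0.075 0.928 2.295
v 2.77 3.407 -1.801
v 3.599 3.609 -1.432
v 2.03 4.213 -0.579
v 3.504 3.974 -1.731
v 3.211 4.188 -2.048
v 2.801 4.192 -2.299
v 2.382 3.986 -2.417
v 2.067 3.625 -2.37
v 1.94 3.206 -2.17
v 2.036 2.841 -1.872
v 2.328 2.627 -1.554
v 2.738 2.623 -1.303
v 3.157 2.828 -1.185
v 3.472 3.189 -1.233
v 0.735 1.3 2.305
v 1.759 1.502 3.113
v 0.291 2.869 2.476
v 1.315 3.071 3.284
v 1.265 1.529 1.576
v 2.289 1.731 2.384
v 0.821 3.098 1.747
v 1.845 3.3 2.555
v 2.925 0.674 -3.299
v 3.352 0.391 -3.871
v 1.988 -0.071 -3.629
v 2.415 -0.354 -4.201
v 2.598 -0.511 -3.472
v 3.177 -0.05 -3.268
v 2.163 0.37 -4.232
v 2.742 0.831 -4.028
v 2.881 0.203 -4.448
v 3.149 -0.341 -3.978
v 2.191 0.661 -3.522
v 2.459 0.117 -3.052
f 2 1 4
f 2 4 3
f 4 1 5
f 4 5 3
f 5 1 6
f 5 6 3
f 6 1 7
f 6 7 3
f 7 1 8
f 7 8 3
f 8 1 9
f 8 9 3
f 9 1 10
f 9 10 3
f 10 1 11
f 10 11 3
f 11 1 12
f 11 12 3
f 12 1 13
f 12 13 3
f 13 1 14
f 13 14 3
f 14 1 15
f 14 15 3
f 15 1 16
f 15 16 3
f 16 1 17
f 16 17 3
f 17 1 2
f 17 2 3
f 19 21 18
f 22 19 18
f 18 21 20
f 20 22 18
f 19 25 21
f 23 19 22
f 23 25 19
f 21 25 20
f 24 22 20
f 20 25 24
f 24 23 22
f 25 23 24
f 27 26 29
f 27 29 28
f 29 26 30
f 29 30 28
f 30 26 31
f 30 31 28
f 31 26 32
f 31 32 28
f 32 26 33
f 32 33 28
f 33 26 34
f 33 34 28
f 34 26 35
f 34 35 28
f 35 26 36
f 35 36 28
f 36 26 37
f 36 37 28
f 37 26 38
f 37 38 28
f 38 26 39
f 38 39 28
f 39 26 27
f 39 27 28
f 41 43 40
f 44 41 40
f 40 43 42
f 42 44 40
f 41 47 43
f 45 41 44
f 45 47 41
f 43 47 42
f 46 44 42
f 42 47 46
f 46 45 44
f 47 45 46
f 48 59 53
f 48 53 49
f 48 49 55
f 48 55 58
f 48 58 59
f 49 53 57
f 53 59 52
f 59 58 50
f 58 55 54
f 55 49 56
f 51 57 52
f 51 52 50
f 51 50 54
f 51 54 56
f 51 56 57
f 52 57 53
f 50 52 59
f 54 50 58
f 56 54 55
f 57 56 49



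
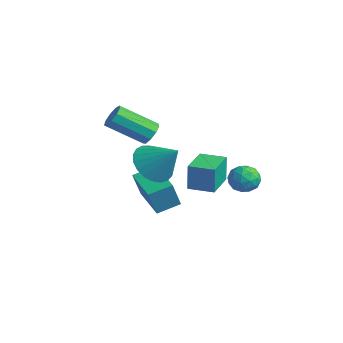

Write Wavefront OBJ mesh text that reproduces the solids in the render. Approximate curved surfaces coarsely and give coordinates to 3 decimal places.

v -0.927 1.953 -1.996
v -0.943 1.979 -0.636
v 0.026 2.714 -2
v 0.011 2.74 -0.64
v 0.089 0.68 -1.96
v 0.074 0.706 -0.6
v 1.043 1.441 -1.964
v 1.027 1.467 -0.604
v 2.835 -2.692 1.779
v 3.248 -2.057 1.081
v 3.925 -2.188 2.881
v 2.95 -1.808 1.262
v 2.632 -1.713 1.532
v 2.349 -1.786 1.846
v 2.15 -2.016 2.147
v 2.07 -2.363 2.385
v 2.122 -2.767 2.518
v 2.297 -3.157 2.524
v 2.565 -3.468 2.4
v 2.88 -3.644 2.169
v 3.187 -3.655 1.871
v 3.433 -3.5 1.557
v 3.576 -3.205 1.281
v 3.59 -2.822 1.091
v 3.474 -2.415 1.02
v -2.525 -0.089 -3.296
v -2.366 -0.609 -1.898
v -2.299 0.995 -2.919
v -2.14 0.475 -1.521
v -0.74 -0.355 -3.599
v -0.581 -0.875 -2.201
v -0.514 0.729 -3.222
v -0.355 0.209 -1.824
v 0.117 -1.13 1.892
v 0.636 -1.469 1.896
v -0.258 -2.828 2.952
v -0.777 -2.49 2.948
v 0.632 -1.207 2.229
v -0.262 -2.566 3.285
v 0.386 -0.909 2.405
v -0.508 -2.268 3.461
v 0.015 -0.715 2.34
v -0.879 -2.074 3.397
v -0.309 -0.715 2.066
v -1.203 -2.074 3.123
v -0.433 -0.909 1.71
v -1.327 -2.269 2.767
v -0.3 -1.207 1.44
v -1.194 -2.567 2.496
v 0.028 -1.469 1.38
v -0.866 -2.829 2.437
v 0.398 -1.573 1.56
v -0.496 -2.932 2.617
v 1.388 2.921 -1.16
v 1.863 2.965 -0.558
v 1.897 1.835 -1.482
v 2.372 1.879 -0.88
v 1.621 1.765 -0.769
v 1.306 2.437 -0.57
v 2.454 2.363 -1.47
v 2.139 3.035 -1.271
v 2.521 2.62 -0.75
v 2.006 2.251 -0.317
v 1.754 2.549 -1.723
v 1.239 2.18 -1.29
v 1.581 3.038 -0.831
v 2.179 1.762 -1.209
v 1.738 1.695 -1.144
v 2.016 1.721 -0.79
v 1.254 2.728 -0.838
v 1.533 2.754 -0.484
v 1.39 2.049 -0.608
v 2.227 2.046 -1.556
v 2.506 2.072 -1.202
v 1.744 3.079 -1.25
v 2.022 3.105 -0.896
v 2.37 2.751 -1.432
v 2.247 2.862 -0.59
v 2.546 2.223 -0.779
v 2.594 2.508 -1.125
v 2.409 2.902 -1.008
v 1.944 2.644 -0.335
v 2.243 2.006 -0.524
v 1.802 1.939 -0.459
v 1.617 2.334 -0.342
v 2.331 2.442 -0.448
v 1.517 2.794 -1.516
v 1.816 2.156 -1.705
v 2.143 2.466 -1.698
v 1.958 2.861 -1.581
v 1.214 2.577 -1.261
v 1.513 1.938 -1.45
v 1.351 1.898 -1.032
v 1.166 2.292 -0.915
v 1.429 2.358 -1.592
f 2 4 1
f 5 2 1
f 1 4 3
f 3 5 1
f 2 8 4
f 6 2 5
f 6 8 2
f 4 8 3
f 7 5 3
f 3 8 7
f 7 6 5
f 8 6 7
f 10 9 12
f 10 12 11
f 12 9 13
f 12 13 11
f 13 9 14
f 13 14 11
f 14 9 15
f 14 15 11
f 15 9 16
f 15 16 11
f 16 9 17
f 16 17 11
f 17 9 18
f 17 18 11
f 18 9 19
f 18 19 11
f 19 9 20
f 19 20 11
f 20 9 21
f 20 21 11
f 21 9 22
f 21 22 11
f 22 9 23
f 22 23 11
f 23 9 24
f 23 24 11
f 24 9 25
f 24 25 11
f 25 9 10
f 25 10 11
f 27 29 26
f 30 27 26
f 26 29 28
f 28 30 26
f 27 33 29
f 31 27 30
f 31 33 27
f 29 33 28
f 32 30 28
f 28 33 32
f 32 31 30
f 33 31 32
f 35 34 38
f 35 38 36
f 36 38 39
f 36 39 37
f 38 34 40
f 38 40 39
f 39 40 41
f 39 41 37
f 40 34 42
f 40 42 41
f 41 42 43
f 41 43 37
f 42 34 44
f 42 44 43
f 43 44 45
f 43 45 37
f 44 34 46
f 44 46 45
f 45 46 47
f 45 47 37
f 46 34 48
f 46 48 47
f 47 48 49
f 47 49 37
f 48 34 50
f 48 50 49
f 49 50 51
f 49 51 37
f 50 34 52
f 50 52 51
f 51 52 53
f 51 53 37
f 52 34 35
f 52 35 53
f 53 35 36
f 53 36 37
f 54 91 70
f 91 65 94
f 70 94 59
f 91 94 70
f 54 70 66
f 70 59 71
f 66 71 55
f 70 71 66
f 54 66 75
f 66 55 76
f 75 76 61
f 66 76 75
f 54 75 87
f 75 61 90
f 87 90 64
f 75 90 87
f 54 87 91
f 87 64 95
f 91 95 65
f 87 95 91
f 55 71 82
f 71 59 85
f 82 85 63
f 71 85 82
f 59 94 72
f 94 65 93
f 72 93 58
f 94 93 72
f 65 95 92
f 95 64 88
f 92 88 56
f 95 88 92
f 64 90 89
f 90 61 77
f 89 77 60
f 90 77 89
f 61 76 81
f 76 55 78
f 81 78 62
f 76 78 81
f 57 83 69
f 83 63 84
f 69 84 58
f 83 84 69
f 57 69 67
f 69 58 68
f 67 68 56
f 69 68 67
f 57 67 74
f 67 56 73
f 74 73 60
f 67 73 74
f 57 74 79
f 74 60 80
f 79 80 62
f 74 80 79
f 57 79 83
f 79 62 86
f 83 86 63
f 79 86 83
f 58 84 72
f 84 63 85
f 72 85 59
f 84 85 72
f 56 68 92
f 68 58 93
f 92 93 65
f 68 93 92
f 60 73 89
f 73 56 88
f 89 88 64
f 73 88 89
f 62 80 81
f 80 60 77
f 81 77 61
f 80 77 81
f 63 86 82
f 86 62 78
f 82 78 55
f 86 78 82



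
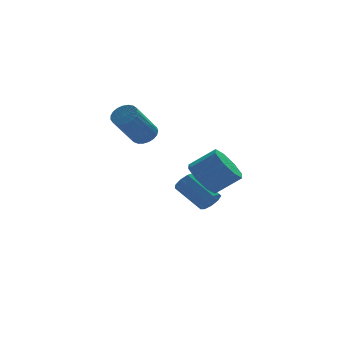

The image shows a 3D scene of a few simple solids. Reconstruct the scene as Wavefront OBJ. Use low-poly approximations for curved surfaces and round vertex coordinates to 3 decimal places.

v -1.065 0.871 2.863
v -0.499 0.541 3.111
v -1.69 -0.301 4.705
v -2.255 0.029 4.457
v -0.488 0.794 3.253
v -1.679 -0.048 4.847
v -0.577 1.061 3.328
v -1.768 0.219 4.922
v -0.75 1.295 3.323
v -1.941 0.454 4.916
v -0.977 1.456 3.238
v -2.168 0.614 4.831
v -1.22 1.515 3.088
v -2.411 0.674 4.681
v -1.435 1.464 2.899
v -2.626 0.622 4.493
v -1.587 1.309 2.705
v -2.778 0.467 4.298
v -1.648 1.079 2.537
v -2.839 0.237 4.131
v -1.608 0.813 2.426
v -2.799 -0.029 4.02
v -1.474 0.557 2.391
v -2.665 -0.285 3.984
v -1.27 0.355 2.437
v -2.461 -0.487 4.031
v -1.03 0.242 2.557
v -2.221 -0.599 4.151
v -0.796 0.238 2.73
v -1.987 -0.603 4.323
v -0.608 0.344 2.926
v -1.799 -0.498 4.519
v 0.549 -3.014 1.172
v 1.229 -2.852 0.402
v 2.39 -3.183 1.357
v 1.711 -3.346 2.128
v 1.075 -2.19 0.818
v 2.237 -2.522 1.773
v 0.614 -2.012 1.441
v 1.776 -2.343 2.396
v 0.114 -2.421 1.907
v 1.276 -2.752 2.862
v -0.13 -3.177 1.943
v 1.031 -3.508 2.898
v 0.023 -3.838 1.527
v 1.185 -4.17 2.482
v 0.484 -4.017 0.904
v 1.646 -4.348 1.859
v 0.984 -3.608 0.438
v 2.146 -3.939 1.393
v 2.413 1.617 -2.168
v 2.995 1.808 -1.899
v 2.09 3.135 -0.884
v 1.507 2.943 -1.152
v 2.914 2.046 -2.282
v 2.009 3.373 -1.267
v 2.598 2.083 -2.612
v 1.693 3.41 -1.597
v 2.195 1.901 -2.734
v 1.29 3.228 -1.719
v 1.894 1.587 -2.591
v 0.989 2.913 -1.576
v 1.836 1.286 -2.25
v 0.931 2.613 -1.235
v 2.047 1.14 -1.87
v 1.142 2.467 -0.855
v 2.43 1.217 -1.63
v 1.525 2.544 -0.615
v 2.804 1.481 -1.641
v 1.899 2.808 -0.626
f 2 1 5
f 2 5 3
f 3 5 6
f 3 6 4
f 5 1 7
f 5 7 6
f 6 7 8
f 6 8 4
f 7 1 9
f 7 9 8
f 8 9 10
f 8 10 4
f 9 1 11
f 9 11 10
f 10 11 12
f 10 12 4
f 11 1 13
f 11 13 12
f 12 13 14
f 12 14 4
f 13 1 15
f 13 15 14
f 14 15 16
f 14 16 4
f 15 1 17
f 15 17 16
f 16 17 18
f 16 18 4
f 17 1 19
f 17 19 18
f 18 19 20
f 18 20 4
f 19 1 21
f 19 21 20
f 20 21 22
f 20 22 4
f 21 1 23
f 21 23 22
f 22 23 24
f 22 24 4
f 23 1 25
f 23 25 24
f 24 25 26
f 24 26 4
f 25 1 27
f 25 27 26
f 26 27 28
f 26 28 4
f 27 1 29
f 27 29 28
f 28 29 30
f 28 30 4
f 29 1 31
f 29 31 30
f 30 31 32
f 30 32 4
f 31 1 2
f 31 2 32
f 32 2 3
f 32 3 4
f 34 33 37
f 34 37 35
f 35 37 38
f 35 38 36
f 37 33 39
f 37 39 38
f 38 39 40
f 38 40 36
f 39 33 41
f 39 41 40
f 40 41 42
f 40 42 36
f 41 33 43
f 41 43 42
f 42 43 44
f 42 44 36
f 43 33 45
f 43 45 44
f 44 45 46
f 44 46 36
f 45 33 47
f 45 47 46
f 46 47 48
f 46 48 36
f 47 33 49
f 47 49 48
f 48 49 50
f 48 50 36
f 49 33 34
f 49 34 50
f 50 34 35
f 50 35 36
f 52 51 55
f 52 55 53
f 53 55 56
f 53 56 54
f 55 51 57
f 55 57 56
f 56 57 58
f 56 58 54
f 57 51 59
f 57 59 58
f 58 59 60
f 58 60 54
f 59 51 61
f 59 61 60
f 60 61 62
f 60 62 54
f 61 51 63
f 61 63 62
f 62 63 64
f 62 64 54
f 63 51 65
f 63 65 64
f 64 65 66
f 64 66 54
f 65 51 67
f 65 67 66
f 66 67 68
f 66 68 54
f 67 51 69
f 67 69 68
f 68 69 70
f 68 70 54
f 69 51 52
f 69 52 70
f 70 52 53
f 70 53 54



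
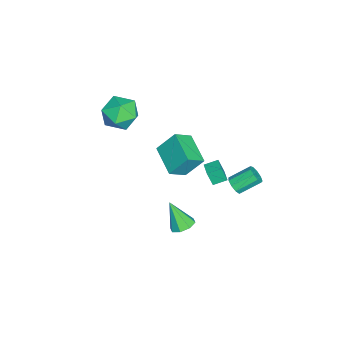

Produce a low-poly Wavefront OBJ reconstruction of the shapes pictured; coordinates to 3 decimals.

v -5.002 -3.423 3.043
v -4.305 -2.497 2.663
v -3.395 -4.363 3.697
v -2.698 -3.437 3.317
v -3.455 -3.283 4.261
v -4.448 -2.702 3.857
v -3.252 -4.158 2.503
v -4.245 -3.577 2.099
v -3.224 -2.951 2.329
v -3.349 -2.411 3.416
v -4.351 -4.449 2.944
v -4.476 -3.909 4.031
v -2.905 3.232 -1.367
v -2.33 3.397 -1.248
v -2.82 4.533 -0.454
v -3.395 4.368 -0.573
v -2.463 3.584 -1.597
v -2.953 4.72 -0.803
v -2.802 3.605 -1.838
v -3.293 4.741 -1.045
v -3.19 3.452 -1.859
v -3.681 4.588 -1.065
v -3.444 3.196 -1.649
v -3.935 4.332 -0.856
v -3.446 2.957 -1.308
v -3.937 4.093 -0.514
v -3.194 2.846 -0.994
v -3.685 3.982 -0.2
v -2.807 2.916 -0.854
v -3.298 4.052 -0.061
v -2.466 3.134 -0.955
v -2.956 4.27 -0.161
v 0.282 0.921 -2.16
v 1.018 0.921 -1.97
v -0.122 0.099 -0.6
v 0.741 1.4 -1.789
v 0.195 1.598 -1.826
v -0.3 1.4 -2.058
v -0.454 0.921 -2.351
v -0.177 0.443 -2.531
v 0.368 0.245 -2.495
v 0.863 0.443 -2.262
v -3.949 -1.401 0.135
v -4.193 -0.391 1.43
v -4.698 -0.617 -0.617
v -4.943 0.392 0.678
v -2.337 -0.352 -0.378
v -2.582 0.657 0.917
v -3.087 0.431 -1.13
v -3.331 1.441 0.165
v 0.651 2.433 3.195
v 0.624 2.098 4.116
v 0.335 3.147 3.446
v 0.308 2.812 4.367
v 1.472 2.748 3.333
v 1.445 2.413 4.254
v 1.156 3.462 3.584
v 1.129 3.127 4.505
f 1 12 6
f 1 6 2
f 1 2 8
f 1 8 11
f 1 11 12
f 2 6 10
f 6 12 5
f 12 11 3
f 11 8 7
f 8 2 9
f 4 10 5
f 4 5 3
f 4 3 7
f 4 7 9
f 4 9 10
f 5 10 6
f 3 5 12
f 7 3 11
f 9 7 8
f 10 9 2
f 14 13 17
f 14 17 15
f 15 17 18
f 15 18 16
f 17 13 19
f 17 19 18
f 18 19 20
f 18 20 16
f 19 13 21
f 19 21 20
f 20 21 22
f 20 22 16
f 21 13 23
f 21 23 22
f 22 23 24
f 22 24 16
f 23 13 25
f 23 25 24
f 24 25 26
f 24 26 16
f 25 13 27
f 25 27 26
f 26 27 28
f 26 28 16
f 27 13 29
f 27 29 28
f 28 29 30
f 28 30 16
f 29 13 31
f 29 31 30
f 30 31 32
f 30 32 16
f 31 13 14
f 31 14 32
f 32 14 15
f 32 15 16
f 34 33 36
f 34 36 35
f 36 33 37
f 36 37 35
f 37 33 38
f 37 38 35
f 38 33 39
f 38 39 35
f 39 33 40
f 39 40 35
f 40 33 41
f 40 41 35
f 41 33 42
f 41 42 35
f 42 33 34
f 42 34 35
f 44 46 43
f 47 44 43
f 43 46 45
f 45 47 43
f 44 50 46
f 48 44 47
f 48 50 44
f 46 50 45
f 49 47 45
f 45 50 49
f 49 48 47
f 50 48 49
f 52 54 51
f 55 52 51
f 51 54 53
f 53 55 51
f 52 58 54
f 56 52 55
f 56 58 52
f 54 58 53
f 57 55 53
f 53 58 57
f 57 56 55
f 58 56 57



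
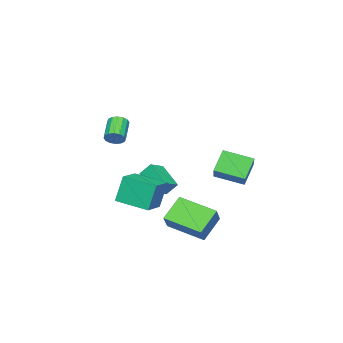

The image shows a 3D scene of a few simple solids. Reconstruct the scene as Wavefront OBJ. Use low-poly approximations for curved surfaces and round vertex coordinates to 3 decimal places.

v 1.008 -1.619 2.646
v 1.354 -1.966 2.896
v 0.317 -2.489 3.604
v -0.028 -2.141 3.354
v 1.35 -1.734 3.061
v 0.313 -2.257 3.769
v 1.255 -1.472 3.115
v 0.218 -1.995 3.823
v 1.093 -1.248 3.044
v 0.056 -1.771 3.752
v 0.909 -1.124 2.866
v -0.128 -1.647 3.574
v 0.752 -1.133 2.629
v -0.285 -1.655 3.337
v 0.663 -1.271 2.396
v -0.374 -1.794 3.104
v 0.667 -1.503 2.231
v -0.37 -2.026 2.939
v 0.762 -1.765 2.177
v -0.275 -2.288 2.885
v 0.924 -1.989 2.248
v -0.113 -2.512 2.956
v 1.108 -2.113 2.426
v 0.071 -2.636 3.134
v 1.265 -2.105 2.663
v 0.228 -2.627 3.371
v 0.355 1.986 -1.281
v 1.269 2.388 -0.314
v 0.086 3.95 -1.842
v 1 4.352 -0.875
v 1.52 1.848 -2.325
v 2.434 2.25 -1.358
v 1.251 3.812 -2.886
v 2.165 4.214 -1.919
v -3.922 -1.918 -3.012
v -4.511 -3.256 -2.164
v -4.152 -1.355 -2.283
v -4.741 -2.693 -1.435
v -2.999 -2.067 -2.605
v -3.588 -3.405 -1.757
v -3.229 -1.504 -1.876
v -3.818 -2.842 -1.028
v 1.571 -0.511 -0.93
v 1.177 -0.304 0.607
v 1.31 1.255 -1.234
v 0.917 1.461 0.303
v 2.903 -0.261 -0.623
v 2.51 -0.055 0.914
v 2.643 1.504 -0.927
v 2.249 1.711 0.61
v -4.858 0.947 0.047
v -3.375 1.899 1.188
v -5.463 2.435 -0.409
v -3.98 3.387 0.733
v -4 0.953 -1.073
v -2.517 1.905 0.069
v -4.605 2.441 -1.528
v -3.122 3.393 -0.387
f 2 1 5
f 2 5 3
f 3 5 6
f 3 6 4
f 5 1 7
f 5 7 6
f 6 7 8
f 6 8 4
f 7 1 9
f 7 9 8
f 8 9 10
f 8 10 4
f 9 1 11
f 9 11 10
f 10 11 12
f 10 12 4
f 11 1 13
f 11 13 12
f 12 13 14
f 12 14 4
f 13 1 15
f 13 15 14
f 14 15 16
f 14 16 4
f 15 1 17
f 15 17 16
f 16 17 18
f 16 18 4
f 17 1 19
f 17 19 18
f 18 19 20
f 18 20 4
f 19 1 21
f 19 21 20
f 20 21 22
f 20 22 4
f 21 1 23
f 21 23 22
f 22 23 24
f 22 24 4
f 23 1 25
f 23 25 24
f 24 25 26
f 24 26 4
f 25 1 2
f 25 2 26
f 26 2 3
f 26 3 4
f 28 30 27
f 31 28 27
f 27 30 29
f 29 31 27
f 28 34 30
f 32 28 31
f 32 34 28
f 30 34 29
f 33 31 29
f 29 34 33
f 33 32 31
f 34 32 33
f 36 38 35
f 39 36 35
f 35 38 37
f 37 39 35
f 36 42 38
f 40 36 39
f 40 42 36
f 38 42 37
f 41 39 37
f 37 42 41
f 41 40 39
f 42 40 41
f 44 46 43
f 47 44 43
f 43 46 45
f 45 47 43
f 44 50 46
f 48 44 47
f 48 50 44
f 46 50 45
f 49 47 45
f 45 50 49
f 49 48 47
f 50 48 49
f 52 54 51
f 55 52 51
f 51 54 53
f 53 55 51
f 52 58 54
f 56 52 55
f 56 58 52
f 54 58 53
f 57 55 53
f 53 58 57
f 57 56 55
f 58 56 57



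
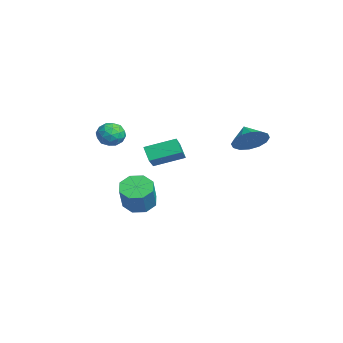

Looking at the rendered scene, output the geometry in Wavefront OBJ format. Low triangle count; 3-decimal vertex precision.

v 2.99 4.007 2.006
v 3.608 3.912 2.887
v 1.99 3.873 2.694
v 3.503 4.459 2.842
v 3.261 4.886 2.573
v 2.946 5.076 2.153
v 2.643 4.981 1.693
v 2.432 4.624 1.317
v 2.371 4.103 1.126
v 2.476 3.555 1.171
v 2.718 3.129 1.44
v 3.033 2.938 1.86
v 3.336 3.034 2.32
v 3.547 3.39 2.696
v -0.01 -0.731 -0.708
v -0.62 -0.924 0.086
v 0.182 1.047 -0.13
v -0.428 0.855 0.665
v 1.508 -1.235 0.335
v 0.898 -1.427 1.13
v 1.7 0.544 0.914
v 1.09 0.351 1.708
v 1.244 -2.816 2.918
v 1.884 -2.54 2.428
v 1.616 -4.12 2.672
v 2.256 -3.844 2.182
v 2.279 -3.718 3.024
v 2.049 -2.913 3.176
v 1.451 -3.747 1.924
v 1.221 -2.942 2.076
v 2.012 -3.116 1.814
v 2.524 -3.098 2.494
v 0.976 -3.562 2.606
v 1.488 -3.544 3.286
v 1.531 -2.564 2.695
v 1.969 -4.096 2.405
v 1.982 -4.022 2.9
v 2.359 -3.861 2.613
v 1.628 -2.782 3.134
v 2.005 -2.621 2.847
v 2.237 -3.313 3.197
v 1.495 -4.039 2.253
v 1.872 -3.878 1.966
v 1.141 -2.799 2.487
v 1.518 -2.638 2.2
v 1.263 -3.347 1.903
v 1.983 -2.74 2.046
v 2.202 -3.507 1.901
v 1.728 -3.45 1.749
v 1.593 -2.976 1.839
v 2.284 -2.73 2.446
v 2.503 -3.496 2.301
v 2.516 -3.422 2.796
v 2.381 -2.949 2.885
v 2.359 -3.068 2.085
v 0.997 -3.164 2.799
v 1.216 -3.93 2.654
v 1.119 -3.711 2.215
v 0.984 -3.238 2.304
v 1.298 -3.153 3.199
v 1.517 -3.92 3.054
v 1.907 -3.684 3.261
v 1.772 -3.21 3.351
v 1.141 -3.592 3.015
v -2.079 -1.155 -4.254
v -1.539 -0.305 -4.42
v -0.501 -0.656 -2.831
v -1.041 -1.505 -2.666
v -2.17 -0.177 -3.979
v -1.132 -0.528 -2.39
v -2.748 -0.621 -3.699
v -1.71 -0.972 -2.111
v -2.934 -1.377 -3.745
v -1.896 -1.728 -2.156
v -2.619 -2.004 -4.089
v -1.581 -2.355 -2.5
v -1.988 -2.132 -4.53
v -0.95 -2.483 -2.941
v -1.41 -1.688 -4.809
v -0.372 -2.039 -3.221
v -1.224 -0.932 -4.764
v -0.186 -1.283 -3.175
f 2 1 4
f 2 4 3
f 4 1 5
f 4 5 3
f 5 1 6
f 5 6 3
f 6 1 7
f 6 7 3
f 7 1 8
f 7 8 3
f 8 1 9
f 8 9 3
f 9 1 10
f 9 10 3
f 10 1 11
f 10 11 3
f 11 1 12
f 11 12 3
f 12 1 13
f 12 13 3
f 13 1 14
f 13 14 3
f 14 1 2
f 14 2 3
f 16 18 15
f 19 16 15
f 15 18 17
f 17 19 15
f 16 22 18
f 20 16 19
f 20 22 16
f 18 22 17
f 21 19 17
f 17 22 21
f 21 20 19
f 22 20 21
f 23 60 39
f 60 34 63
f 39 63 28
f 60 63 39
f 23 39 35
f 39 28 40
f 35 40 24
f 39 40 35
f 23 35 44
f 35 24 45
f 44 45 30
f 35 45 44
f 23 44 56
f 44 30 59
f 56 59 33
f 44 59 56
f 23 56 60
f 56 33 64
f 60 64 34
f 56 64 60
f 24 40 51
f 40 28 54
f 51 54 32
f 40 54 51
f 28 63 41
f 63 34 62
f 41 62 27
f 63 62 41
f 34 64 61
f 64 33 57
f 61 57 25
f 64 57 61
f 33 59 58
f 59 30 46
f 58 46 29
f 59 46 58
f 30 45 50
f 45 24 47
f 50 47 31
f 45 47 50
f 26 52 38
f 52 32 53
f 38 53 27
f 52 53 38
f 26 38 36
f 38 27 37
f 36 37 25
f 38 37 36
f 26 36 43
f 36 25 42
f 43 42 29
f 36 42 43
f 26 43 48
f 43 29 49
f 48 49 31
f 43 49 48
f 26 48 52
f 48 31 55
f 52 55 32
f 48 55 52
f 27 53 41
f 53 32 54
f 41 54 28
f 53 54 41
f 25 37 61
f 37 27 62
f 61 62 34
f 37 62 61
f 29 42 58
f 42 25 57
f 58 57 33
f 42 57 58
f 31 49 50
f 49 29 46
f 50 46 30
f 49 46 50
f 32 55 51
f 55 31 47
f 51 47 24
f 55 47 51
f 66 65 69
f 66 69 67
f 67 69 70
f 67 70 68
f 69 65 71
f 69 71 70
f 70 71 72
f 70 72 68
f 71 65 73
f 71 73 72
f 72 73 74
f 72 74 68
f 73 65 75
f 73 75 74
f 74 75 76
f 74 76 68
f 75 65 77
f 75 77 76
f 76 77 78
f 76 78 68
f 77 65 79
f 77 79 78
f 78 79 80
f 78 80 68
f 79 65 81
f 79 81 80
f 80 81 82
f 80 82 68
f 81 65 66
f 81 66 82
f 82 66 67
f 82 67 68



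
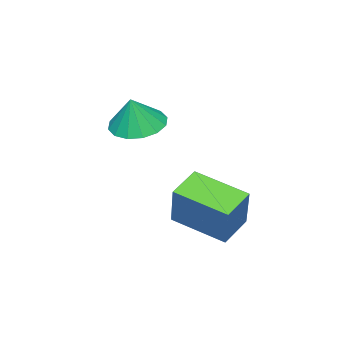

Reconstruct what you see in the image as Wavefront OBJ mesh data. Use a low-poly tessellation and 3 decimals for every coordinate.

v 2.726 1.363 -0.081
v 3.429 1.924 1.683
v 2.526 3.454 -0.665
v 3.228 4.014 1.099
v 3.992 1.346 -0.579
v 4.694 1.906 1.185
v 3.791 3.436 -1.163
v 4.494 3.997 0.601
v 3.096 -0.698 3.211
v 3.807 0.04 2.938
v 3.564 -0.662 4.529
v 3.36 0.321 3.089
v 2.843 0.33 3.272
v 2.394 0.063 3.439
v 2.133 -0.408 3.545
v 2.129 -0.956 3.561
v 2.385 -1.436 3.483
v 2.831 -1.717 3.332
v 3.348 -1.726 3.149
v 3.798 -1.459 2.982
v 4.059 -0.988 2.876
v 4.062 -0.439 2.86
f 2 4 1
f 5 2 1
f 1 4 3
f 3 5 1
f 2 8 4
f 6 2 5
f 6 8 2
f 4 8 3
f 7 5 3
f 3 8 7
f 7 6 5
f 8 6 7
f 10 9 12
f 10 12 11
f 12 9 13
f 12 13 11
f 13 9 14
f 13 14 11
f 14 9 15
f 14 15 11
f 15 9 16
f 15 16 11
f 16 9 17
f 16 17 11
f 17 9 18
f 17 18 11
f 18 9 19
f 18 19 11
f 19 9 20
f 19 20 11
f 20 9 21
f 20 21 11
f 21 9 22
f 21 22 11
f 22 9 10
f 22 10 11



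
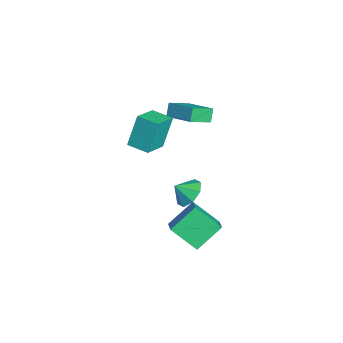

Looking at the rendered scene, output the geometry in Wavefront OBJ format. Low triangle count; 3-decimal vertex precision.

v 3.992 1.872 -3.559
v 3.269 0.597 -2.365
v 3.435 3.264 -2.409
v 2.712 1.989 -1.215
v 5.148 1.811 -2.925
v 4.425 0.536 -1.731
v 4.591 3.203 -1.775
v 3.868 1.928 -0.581
v 1.814 1.936 -1.28
v 2.58 1.517 -1.702
v 1.766 1.164 -0.6
v 2.775 1.984 -1.158
v 2.407 2.423 -0.686
v 1.691 2.576 -0.562
v 1.047 2.355 -0.858
v 0.853 1.888 -1.402
v 1.221 1.45 -1.874
v 1.937 1.296 -1.998
v -3.71 2.848 1.468
v -3.066 1.623 2.21
v -2.316 3.924 2.034
v -1.672 2.699 2.776
v -3.248 2.641 0.724
v -2.604 1.416 1.466
v -1.854 3.717 1.29
v -1.21 2.492 2.032
v -1.083 -0.107 1.097
v -1.598 0.517 2.937
v -0.274 0.867 0.993
v -0.789 1.491 2.833
v 0.189 -1.091 1.787
v -0.326 -0.467 3.627
v 0.998 -0.117 1.683
v 0.483 0.507 3.523
f 2 4 1
f 5 2 1
f 1 4 3
f 3 5 1
f 2 8 4
f 6 2 5
f 6 8 2
f 4 8 3
f 7 5 3
f 3 8 7
f 7 6 5
f 8 6 7
f 10 9 12
f 10 12 11
f 12 9 13
f 12 13 11
f 13 9 14
f 13 14 11
f 14 9 15
f 14 15 11
f 15 9 16
f 15 16 11
f 16 9 17
f 16 17 11
f 17 9 18
f 17 18 11
f 18 9 10
f 18 10 11
f 20 22 19
f 23 20 19
f 19 22 21
f 21 23 19
f 20 26 22
f 24 20 23
f 24 26 20
f 22 26 21
f 25 23 21
f 21 26 25
f 25 24 23
f 26 24 25
f 28 30 27
f 31 28 27
f 27 30 29
f 29 31 27
f 28 34 30
f 32 28 31
f 32 34 28
f 30 34 29
f 33 31 29
f 29 34 33
f 33 32 31
f 34 32 33



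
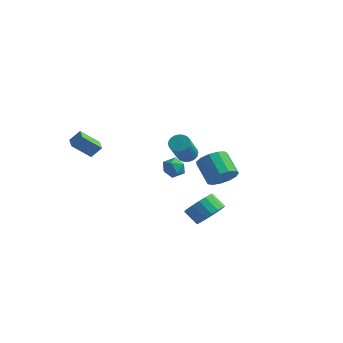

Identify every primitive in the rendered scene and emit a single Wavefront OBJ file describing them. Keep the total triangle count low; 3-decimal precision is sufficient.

v -2.72 3.149 -0.87
v -2.247 3.724 -1.053
v -1.993 2.856 0.093
v -1.52 3.431 -0.09
v -2.222 3.583 0.181
v -2.671 3.764 -0.415
v -1.569 2.816 -0.545
v -2.018 2.997 -1.141
v -1.535 3.518 -0.852
v -1.938 3.993 -0.403
v -2.302 2.587 -0.557
v -2.705 3.062 -0.108
v 4.121 -2.226 0.134
v 4.588 -2.858 0.667
v 3.786 -2.867 1.36
v 3.319 -2.234 0.826
v 4.719 -2.488 0.824
v 3.917 -2.497 1.516
v 4.732 -2.066 0.844
v 3.93 -2.075 1.536
v 4.624 -1.676 0.723
v 3.821 -1.684 1.415
v 4.416 -1.394 0.486
v 3.614 -1.403 1.178
v 4.15 -1.277 0.179
v 3.347 -1.286 0.871
v 3.878 -1.348 -0.137
v 3.076 -1.357 0.555
v 3.654 -1.593 -0.4
v 2.852 -1.602 0.293
v 3.523 -1.963 -0.556
v 2.721 -1.972 0.136
v 3.51 -2.385 -0.576
v 2.708 -2.394 0.116
v 3.619 -2.776 -0.455
v 2.816 -2.784 0.237
v 3.826 -3.057 -0.218
v 3.024 -3.066 0.474
v 4.093 -3.174 0.089
v 3.29 -3.183 0.781
v 4.364 -3.103 0.405
v 3.562 -3.112 1.097
v 4.276 -1.382 2.593
v 4.784 -1.583 3.309
v 3.712 -1.038 4.222
v 3.204 -0.838 3.507
v 4.908 -1.11 3.173
v 3.836 -0.566 4.087
v 4.832 -0.724 2.853
v 3.76 -0.179 3.767
v 4.579 -0.547 2.451
v 3.507 -0.002 3.364
v 4.23 -0.635 2.094
v 3.158 -0.09 3.007
v 3.896 -0.96 1.895
v 2.824 -0.416 2.809
v 3.682 -1.42 1.918
v 2.61 -0.875 2.832
v 3.657 -1.867 2.156
v 2.585 -1.322 3.069
v 3.828 -2.161 2.532
v 2.756 -1.616 3.445
v 4.142 -2.207 2.928
v 3.07 -1.662 3.841
v 4.498 -1.992 3.217
v 3.426 -1.447 4.131
v 0.803 0.378 2.682
v 1.261 0.157 2.345
v 1.695 -1.198 3.82
v 1.237 -0.978 4.158
v 1.372 0.327 2.469
v 1.806 -1.028 3.944
v 1.397 0.505 2.625
v 1.831 -0.85 4.1
v 1.331 0.664 2.79
v 1.765 -0.692 4.265
v 1.185 0.779 2.938
v 1.619 -0.577 4.414
v 0.981 0.833 3.048
v 1.415 -0.523 4.523
v 0.749 0.817 3.102
v 1.183 -0.538 4.577
v 0.526 0.735 3.092
v 0.96 -0.621 4.567
v 0.345 0.598 3.02
v 0.779 -0.757 4.495
v 0.234 0.428 2.896
v 0.668 -0.927 4.371
v 0.209 0.25 2.74
v 0.643 -1.105 4.215
v 0.275 0.092 2.575
v 0.709 -1.264 4.05
v 0.421 -0.023 2.426
v 0.855 -1.379 3.902
v 0.625 -0.077 2.317
v 1.059 -1.433 3.792
v 0.857 -0.062 2.263
v 1.291 -1.417 3.738
v 1.08 0.021 2.273
v 1.514 -1.335 3.748
v -3.538 -4.13 3.854
v -3.107 -3.745 4.491
v -4.135 -3.541 3.902
v -3.703 -3.155 4.538
v -2.837 -3.345 2.902
v -2.405 -2.959 3.538
v -3.433 -2.755 2.949
v -3.002 -2.37 3.586
f 1 12 6
f 1 6 2
f 1 2 8
f 1 8 11
f 1 11 12
f 2 6 10
f 6 12 5
f 12 11 3
f 11 8 7
f 8 2 9
f 4 10 5
f 4 5 3
f 4 3 7
f 4 7 9
f 4 9 10
f 5 10 6
f 3 5 12
f 7 3 11
f 9 7 8
f 10 9 2
f 14 13 17
f 14 17 15
f 15 17 18
f 15 18 16
f 17 13 19
f 17 19 18
f 18 19 20
f 18 20 16
f 19 13 21
f 19 21 20
f 20 21 22
f 20 22 16
f 21 13 23
f 21 23 22
f 22 23 24
f 22 24 16
f 23 13 25
f 23 25 24
f 24 25 26
f 24 26 16
f 25 13 27
f 25 27 26
f 26 27 28
f 26 28 16
f 27 13 29
f 27 29 28
f 28 29 30
f 28 30 16
f 29 13 31
f 29 31 30
f 30 31 32
f 30 32 16
f 31 13 33
f 31 33 32
f 32 33 34
f 32 34 16
f 33 13 35
f 33 35 34
f 34 35 36
f 34 36 16
f 35 13 37
f 35 37 36
f 36 37 38
f 36 38 16
f 37 13 39
f 37 39 38
f 38 39 40
f 38 40 16
f 39 13 41
f 39 41 40
f 40 41 42
f 40 42 16
f 41 13 14
f 41 14 42
f 42 14 15
f 42 15 16
f 44 43 47
f 44 47 45
f 45 47 48
f 45 48 46
f 47 43 49
f 47 49 48
f 48 49 50
f 48 50 46
f 49 43 51
f 49 51 50
f 50 51 52
f 50 52 46
f 51 43 53
f 51 53 52
f 52 53 54
f 52 54 46
f 53 43 55
f 53 55 54
f 54 55 56
f 54 56 46
f 55 43 57
f 55 57 56
f 56 57 58
f 56 58 46
f 57 43 59
f 57 59 58
f 58 59 60
f 58 60 46
f 59 43 61
f 59 61 60
f 60 61 62
f 60 62 46
f 61 43 63
f 61 63 62
f 62 63 64
f 62 64 46
f 63 43 65
f 63 65 64
f 64 65 66
f 64 66 46
f 65 43 44
f 65 44 66
f 66 44 45
f 66 45 46
f 68 67 71
f 68 71 69
f 69 71 72
f 69 72 70
f 71 67 73
f 71 73 72
f 72 73 74
f 72 74 70
f 73 67 75
f 73 75 74
f 74 75 76
f 74 76 70
f 75 67 77
f 75 77 76
f 76 77 78
f 76 78 70
f 77 67 79
f 77 79 78
f 78 79 80
f 78 80 70
f 79 67 81
f 79 81 80
f 80 81 82
f 80 82 70
f 81 67 83
f 81 83 82
f 82 83 84
f 82 84 70
f 83 67 85
f 83 85 84
f 84 85 86
f 84 86 70
f 85 67 87
f 85 87 86
f 86 87 88
f 86 88 70
f 87 67 89
f 87 89 88
f 88 89 90
f 88 90 70
f 89 67 91
f 89 91 90
f 90 91 92
f 90 92 70
f 91 67 93
f 91 93 92
f 92 93 94
f 92 94 70
f 93 67 95
f 93 95 94
f 94 95 96
f 94 96 70
f 95 67 97
f 95 97 96
f 96 97 98
f 96 98 70
f 97 67 99
f 97 99 98
f 98 99 100
f 98 100 70
f 99 67 68
f 99 68 100
f 100 68 69
f 100 69 70
f 102 104 101
f 105 102 101
f 101 104 103
f 103 105 101
f 102 108 104
f 106 102 105
f 106 108 102
f 104 108 103
f 107 105 103
f 103 108 107
f 107 106 105
f 108 106 107

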